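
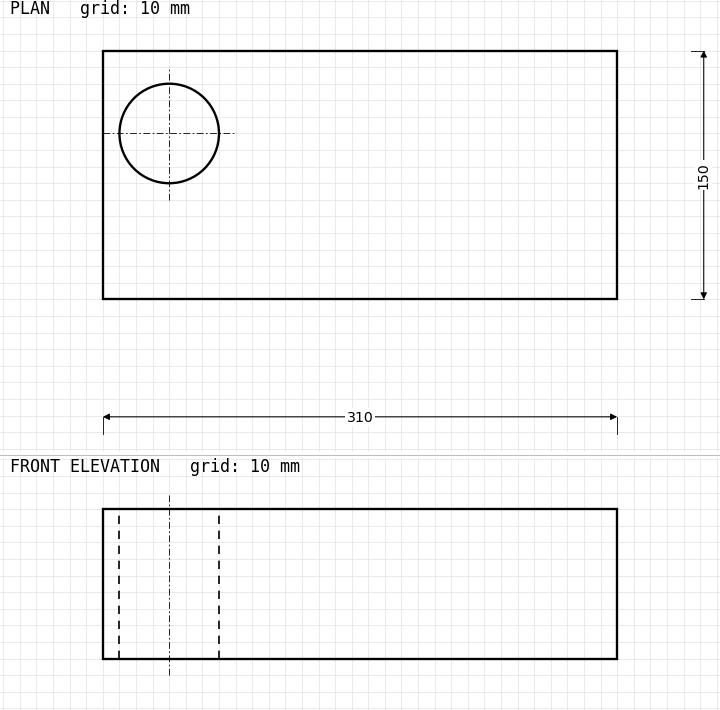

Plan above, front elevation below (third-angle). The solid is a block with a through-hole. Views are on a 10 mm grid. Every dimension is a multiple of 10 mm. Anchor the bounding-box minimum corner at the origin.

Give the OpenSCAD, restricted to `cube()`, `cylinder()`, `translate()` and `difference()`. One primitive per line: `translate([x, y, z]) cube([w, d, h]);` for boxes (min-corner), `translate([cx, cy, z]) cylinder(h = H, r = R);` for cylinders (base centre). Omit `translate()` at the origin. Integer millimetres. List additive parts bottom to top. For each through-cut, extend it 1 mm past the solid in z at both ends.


difference() {
  cube([310, 150, 90]);
  translate([40, 100, -1]) cylinder(h = 92, r = 30);
}


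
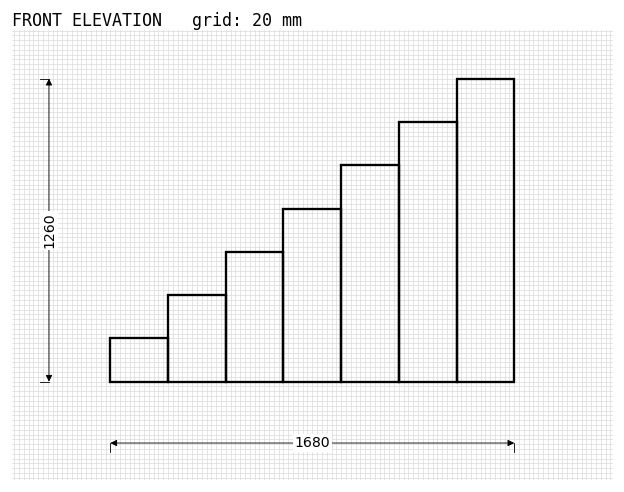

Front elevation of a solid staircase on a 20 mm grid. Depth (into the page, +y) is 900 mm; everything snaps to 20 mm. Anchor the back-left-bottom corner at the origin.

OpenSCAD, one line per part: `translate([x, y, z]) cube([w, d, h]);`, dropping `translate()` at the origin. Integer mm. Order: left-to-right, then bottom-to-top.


cube([240, 900, 180]);
translate([240, 0, 0]) cube([240, 900, 360]);
translate([480, 0, 0]) cube([240, 900, 540]);
translate([720, 0, 0]) cube([240, 900, 720]);
translate([960, 0, 0]) cube([240, 900, 900]);
translate([1200, 0, 0]) cube([240, 900, 1080]);
translate([1440, 0, 0]) cube([240, 900, 1260]);


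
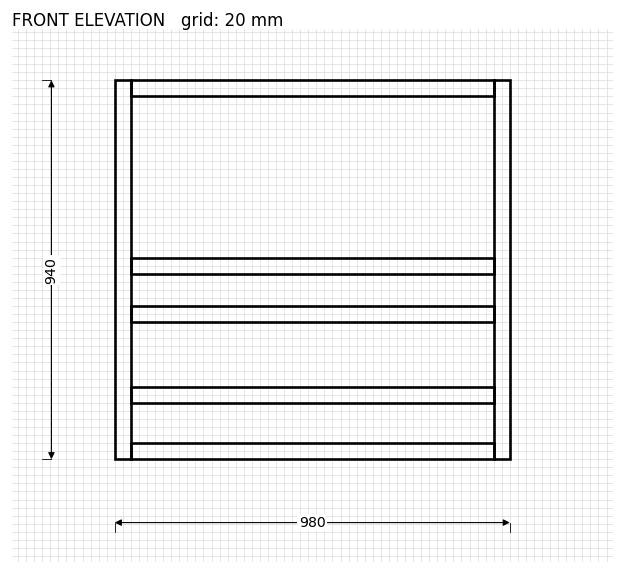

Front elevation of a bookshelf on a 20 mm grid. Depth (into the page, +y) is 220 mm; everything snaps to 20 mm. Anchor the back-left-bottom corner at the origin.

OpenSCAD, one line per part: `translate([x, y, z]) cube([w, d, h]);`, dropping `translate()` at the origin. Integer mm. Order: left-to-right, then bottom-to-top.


cube([40, 220, 940]);
translate([40, 0, 0]) cube([900, 220, 40]);
translate([40, 0, 140]) cube([900, 220, 40]);
translate([40, 0, 340]) cube([900, 220, 40]);
translate([40, 0, 460]) cube([900, 220, 40]);
translate([40, 0, 900]) cube([900, 220, 40]);
translate([940, 0, 0]) cube([40, 220, 940]);


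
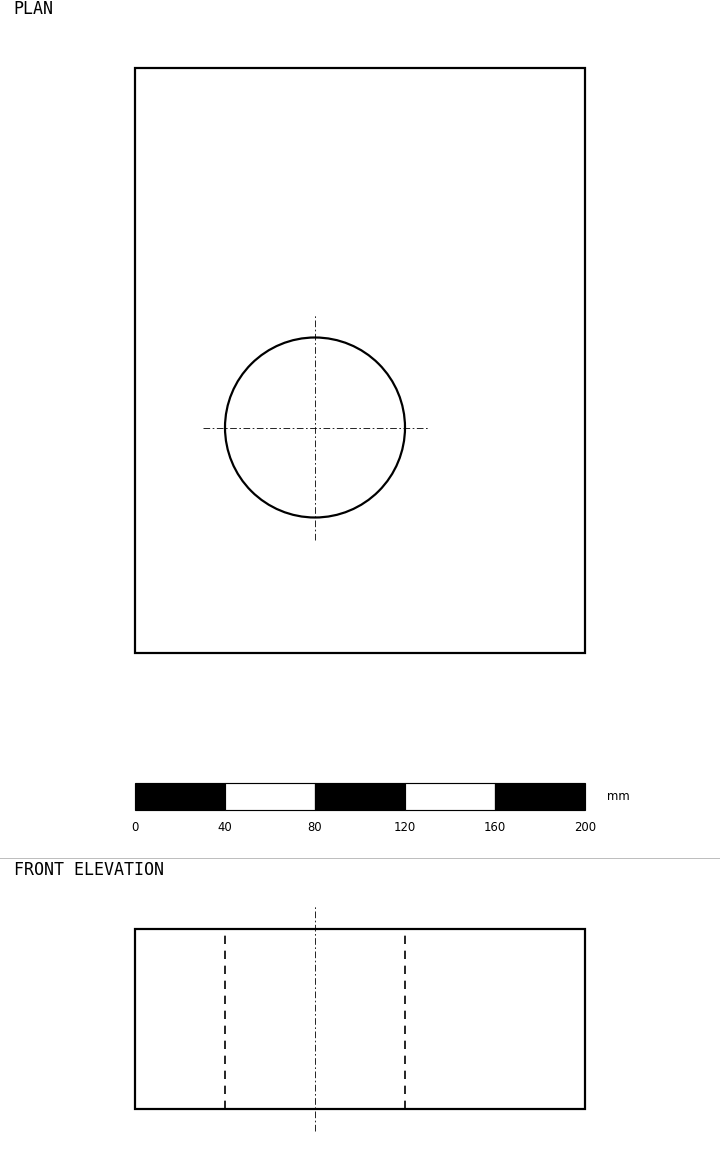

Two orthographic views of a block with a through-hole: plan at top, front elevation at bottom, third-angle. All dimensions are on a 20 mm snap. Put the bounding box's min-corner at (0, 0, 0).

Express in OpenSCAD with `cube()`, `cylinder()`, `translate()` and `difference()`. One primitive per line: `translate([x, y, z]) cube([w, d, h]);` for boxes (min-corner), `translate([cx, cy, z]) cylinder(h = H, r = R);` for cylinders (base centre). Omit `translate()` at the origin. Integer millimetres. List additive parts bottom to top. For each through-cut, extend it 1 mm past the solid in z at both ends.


difference() {
  cube([200, 260, 80]);
  translate([80, 100, -1]) cylinder(h = 82, r = 40);
}


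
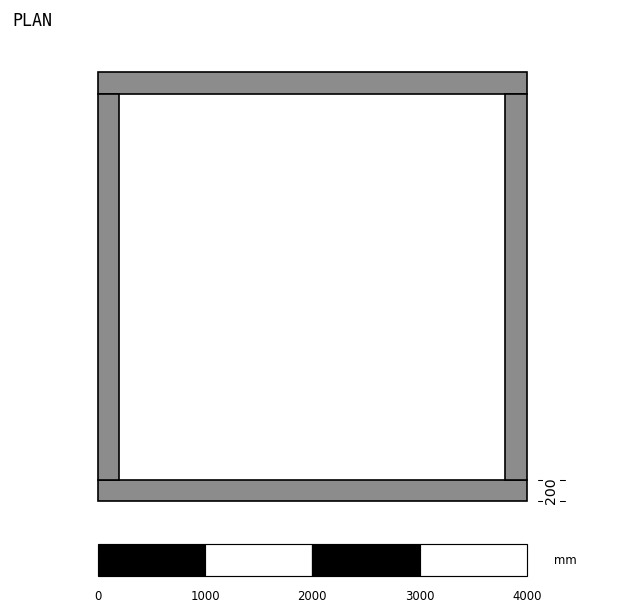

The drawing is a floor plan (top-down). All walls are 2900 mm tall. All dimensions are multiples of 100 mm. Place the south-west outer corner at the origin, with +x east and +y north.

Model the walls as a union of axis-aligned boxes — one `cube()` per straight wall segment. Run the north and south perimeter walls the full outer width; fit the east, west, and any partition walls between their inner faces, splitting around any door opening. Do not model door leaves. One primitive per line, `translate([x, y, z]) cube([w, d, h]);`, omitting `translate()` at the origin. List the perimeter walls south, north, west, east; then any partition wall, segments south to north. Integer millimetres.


cube([4000, 200, 2900]);
translate([0, 3800, 0]) cube([4000, 200, 2900]);
translate([0, 200, 0]) cube([200, 3600, 2900]);
translate([3800, 200, 0]) cube([200, 3600, 2900]);


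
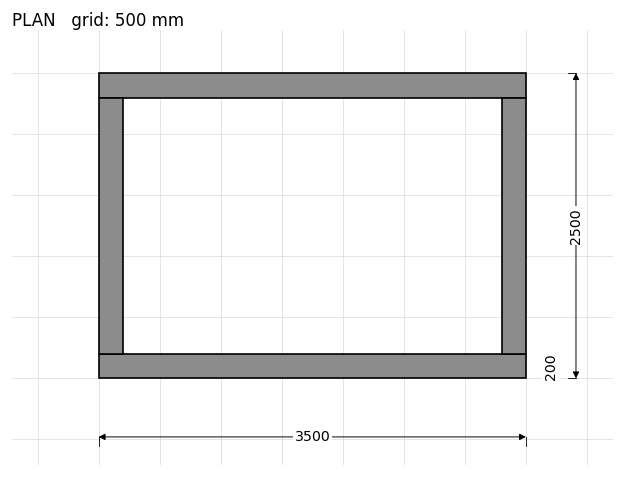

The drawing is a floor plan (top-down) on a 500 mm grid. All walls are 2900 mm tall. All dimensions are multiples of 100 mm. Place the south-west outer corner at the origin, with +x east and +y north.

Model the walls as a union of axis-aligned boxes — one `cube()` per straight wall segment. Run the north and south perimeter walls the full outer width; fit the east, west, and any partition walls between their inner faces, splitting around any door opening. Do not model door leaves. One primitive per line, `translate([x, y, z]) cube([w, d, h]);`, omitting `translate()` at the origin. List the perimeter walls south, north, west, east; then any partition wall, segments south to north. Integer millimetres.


cube([3500, 200, 2900]);
translate([0, 2300, 0]) cube([3500, 200, 2900]);
translate([0, 200, 0]) cube([200, 2100, 2900]);
translate([3300, 200, 0]) cube([200, 2100, 2900]);


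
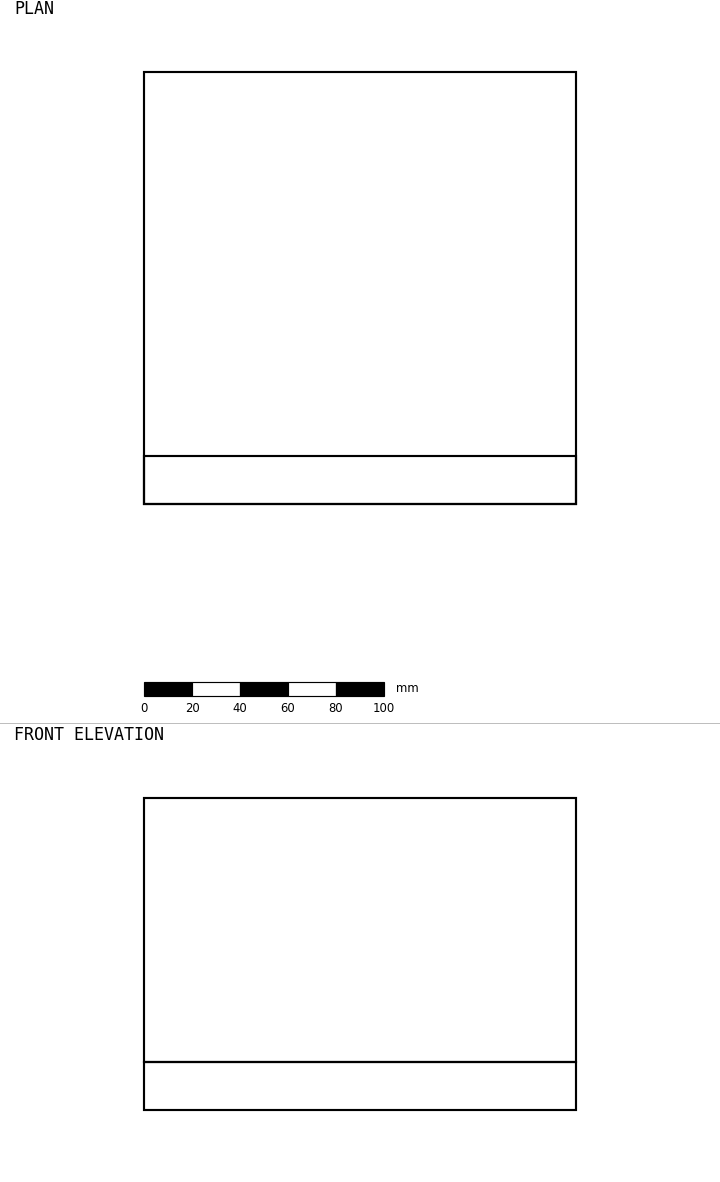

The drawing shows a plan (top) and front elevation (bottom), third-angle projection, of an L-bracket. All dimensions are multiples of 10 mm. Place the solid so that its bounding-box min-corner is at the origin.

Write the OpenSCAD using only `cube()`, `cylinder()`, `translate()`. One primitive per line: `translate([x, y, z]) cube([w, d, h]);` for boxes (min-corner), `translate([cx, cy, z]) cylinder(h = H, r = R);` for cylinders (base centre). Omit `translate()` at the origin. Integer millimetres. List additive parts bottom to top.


cube([180, 180, 20]);
translate([0, 0, 20]) cube([180, 20, 110]);


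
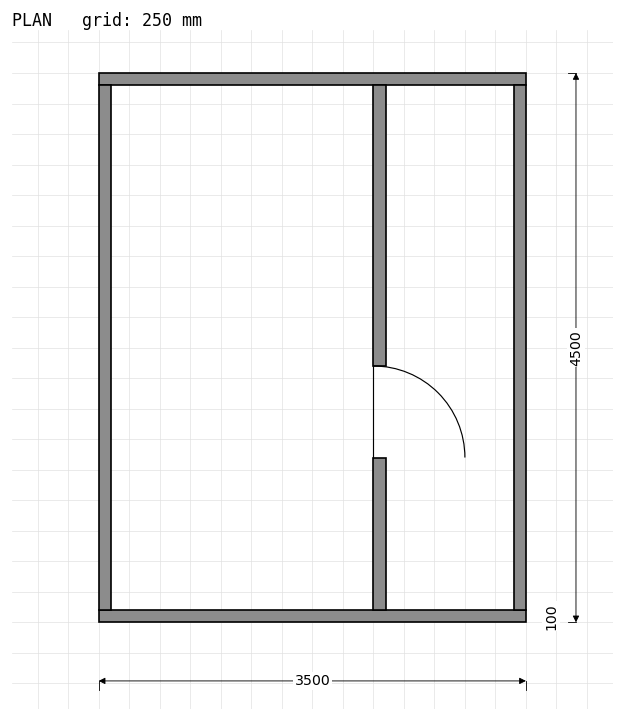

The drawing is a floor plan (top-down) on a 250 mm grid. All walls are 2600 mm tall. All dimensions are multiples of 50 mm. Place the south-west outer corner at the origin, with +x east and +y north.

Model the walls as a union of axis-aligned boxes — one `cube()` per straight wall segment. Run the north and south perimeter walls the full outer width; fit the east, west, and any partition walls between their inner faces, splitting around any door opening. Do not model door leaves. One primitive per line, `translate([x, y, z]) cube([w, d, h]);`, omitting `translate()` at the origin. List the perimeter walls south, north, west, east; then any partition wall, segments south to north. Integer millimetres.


cube([3500, 100, 2600]);
translate([0, 4400, 0]) cube([3500, 100, 2600]);
translate([0, 100, 0]) cube([100, 4300, 2600]);
translate([3400, 100, 0]) cube([100, 4300, 2600]);
translate([2250, 100, 0]) cube([100, 1250, 2600]);
translate([2250, 2100, 0]) cube([100, 2300, 2600]);


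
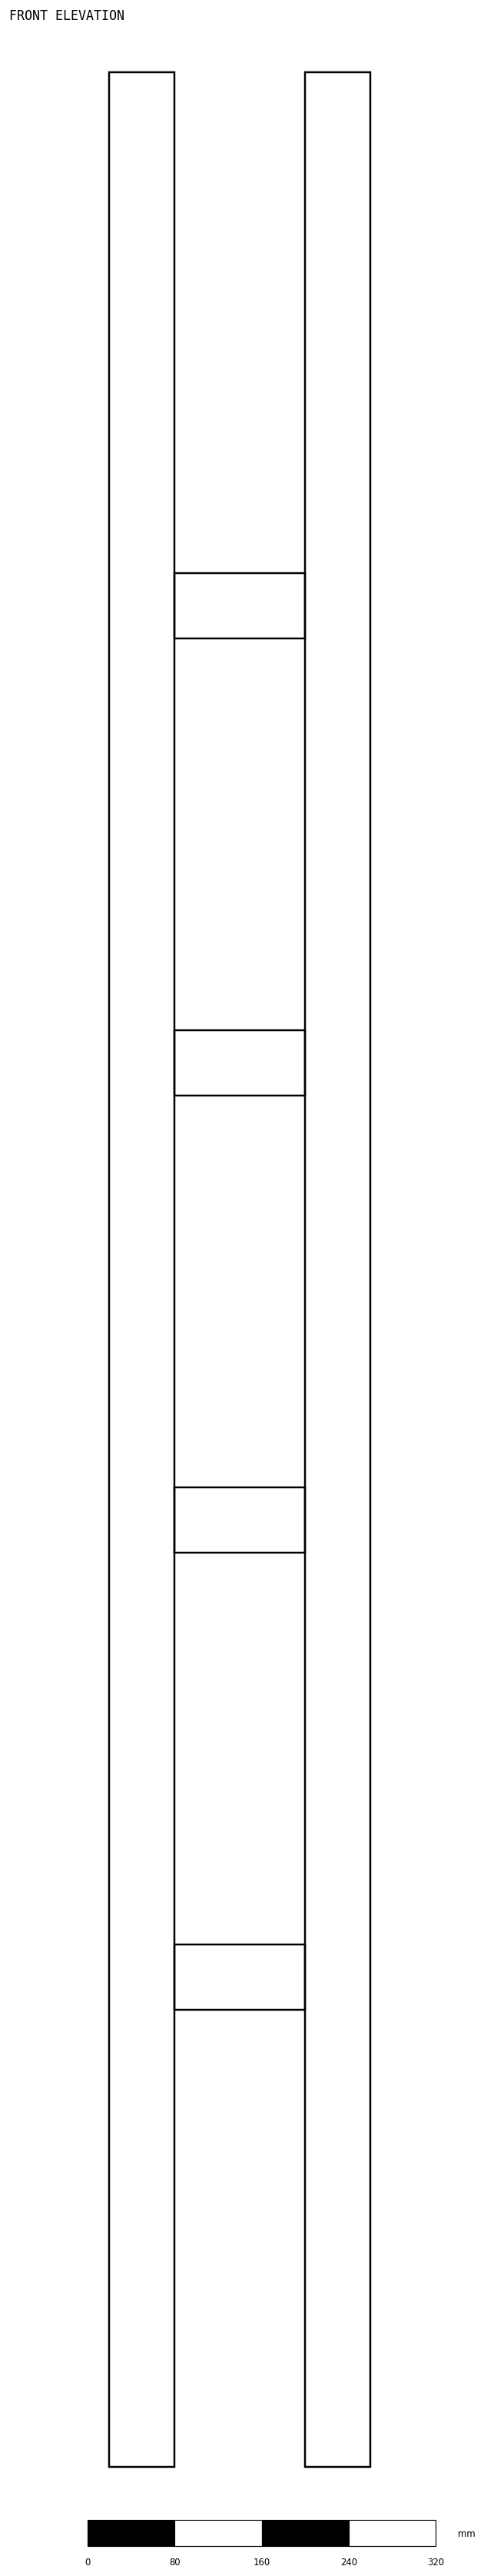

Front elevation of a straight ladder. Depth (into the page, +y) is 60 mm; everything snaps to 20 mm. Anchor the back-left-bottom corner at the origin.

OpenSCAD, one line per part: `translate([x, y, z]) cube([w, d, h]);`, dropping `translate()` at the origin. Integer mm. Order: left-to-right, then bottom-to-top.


cube([60, 60, 2200]);
translate([60, 0, 420]) cube([120, 60, 60]);
translate([60, 0, 840]) cube([120, 60, 60]);
translate([60, 0, 1260]) cube([120, 60, 60]);
translate([60, 0, 1680]) cube([120, 60, 60]);
translate([180, 0, 0]) cube([60, 60, 2200]);


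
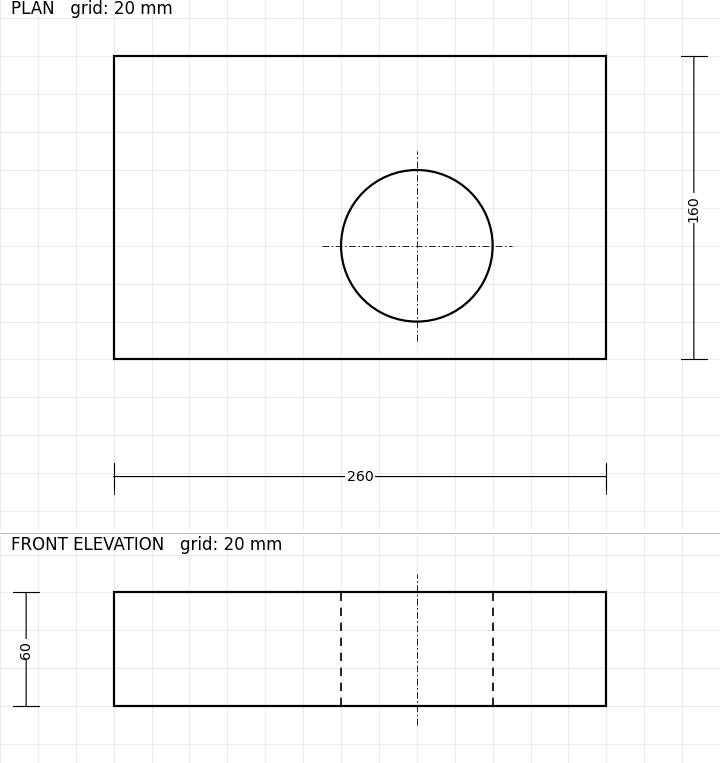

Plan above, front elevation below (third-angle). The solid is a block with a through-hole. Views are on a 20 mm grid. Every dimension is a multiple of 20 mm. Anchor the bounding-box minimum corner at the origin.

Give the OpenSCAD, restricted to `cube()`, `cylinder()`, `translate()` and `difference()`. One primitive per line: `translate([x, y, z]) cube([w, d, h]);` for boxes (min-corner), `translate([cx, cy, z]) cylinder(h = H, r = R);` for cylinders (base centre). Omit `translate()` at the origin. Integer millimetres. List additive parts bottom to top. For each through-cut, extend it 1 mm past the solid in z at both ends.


difference() {
  cube([260, 160, 60]);
  translate([160, 60, -1]) cylinder(h = 62, r = 40);
}


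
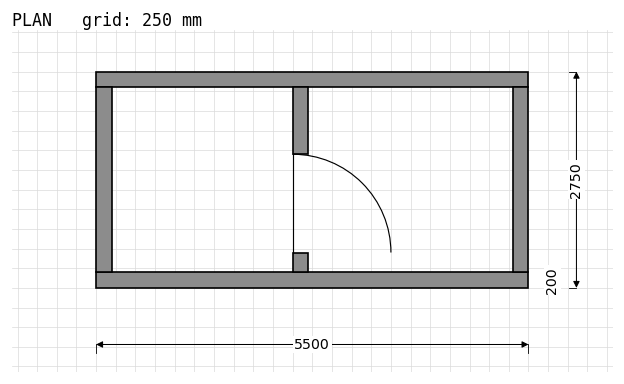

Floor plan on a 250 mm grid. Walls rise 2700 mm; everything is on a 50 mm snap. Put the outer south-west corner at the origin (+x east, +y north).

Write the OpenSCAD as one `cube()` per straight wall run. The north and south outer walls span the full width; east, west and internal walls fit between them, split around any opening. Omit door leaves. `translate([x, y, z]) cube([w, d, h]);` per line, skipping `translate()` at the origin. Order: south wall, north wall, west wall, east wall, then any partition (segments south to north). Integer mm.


cube([5500, 200, 2700]);
translate([0, 2550, 0]) cube([5500, 200, 2700]);
translate([0, 200, 0]) cube([200, 2350, 2700]);
translate([5300, 200, 0]) cube([200, 2350, 2700]);
translate([2500, 200, 0]) cube([200, 250, 2700]);
translate([2500, 1700, 0]) cube([200, 850, 2700]);


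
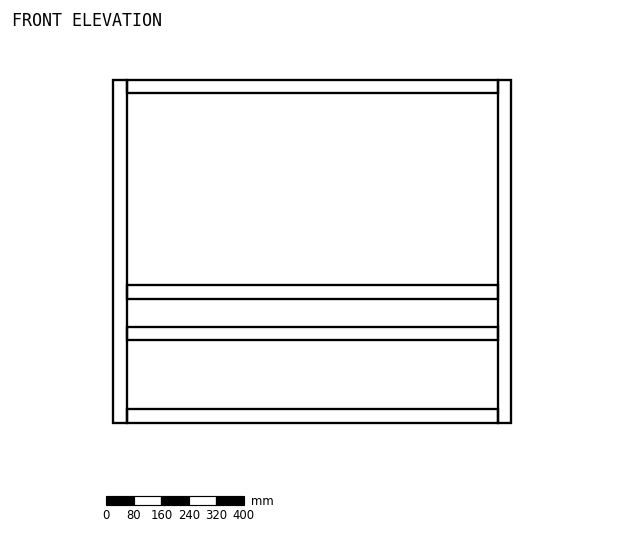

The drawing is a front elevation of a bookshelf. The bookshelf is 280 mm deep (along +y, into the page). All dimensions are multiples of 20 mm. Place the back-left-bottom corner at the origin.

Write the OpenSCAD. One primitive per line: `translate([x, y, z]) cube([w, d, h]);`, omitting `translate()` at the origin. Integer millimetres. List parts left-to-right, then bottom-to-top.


cube([40, 280, 1000]);
translate([40, 0, 0]) cube([1080, 280, 40]);
translate([40, 0, 240]) cube([1080, 280, 40]);
translate([40, 0, 360]) cube([1080, 280, 40]);
translate([40, 0, 960]) cube([1080, 280, 40]);
translate([1120, 0, 0]) cube([40, 280, 1000]);


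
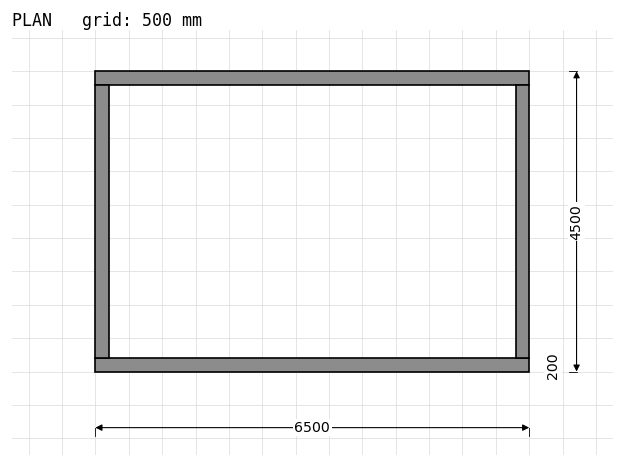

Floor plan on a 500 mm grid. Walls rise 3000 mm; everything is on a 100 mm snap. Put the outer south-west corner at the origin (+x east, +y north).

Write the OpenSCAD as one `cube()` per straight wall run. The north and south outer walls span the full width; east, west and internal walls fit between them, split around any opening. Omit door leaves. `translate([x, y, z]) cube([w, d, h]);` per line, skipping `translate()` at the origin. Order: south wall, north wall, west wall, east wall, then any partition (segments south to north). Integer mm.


cube([6500, 200, 3000]);
translate([0, 4300, 0]) cube([6500, 200, 3000]);
translate([0, 200, 0]) cube([200, 4100, 3000]);
translate([6300, 200, 0]) cube([200, 4100, 3000]);


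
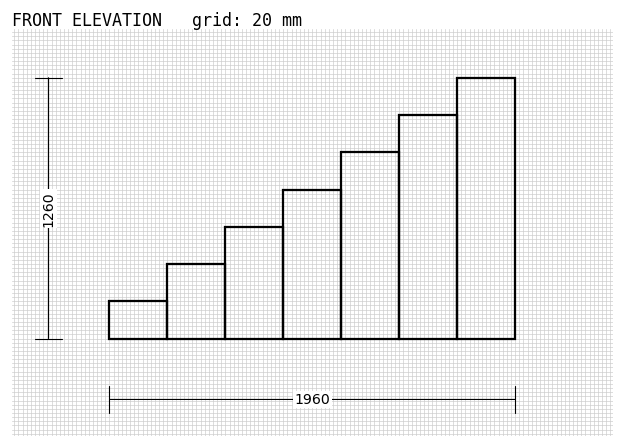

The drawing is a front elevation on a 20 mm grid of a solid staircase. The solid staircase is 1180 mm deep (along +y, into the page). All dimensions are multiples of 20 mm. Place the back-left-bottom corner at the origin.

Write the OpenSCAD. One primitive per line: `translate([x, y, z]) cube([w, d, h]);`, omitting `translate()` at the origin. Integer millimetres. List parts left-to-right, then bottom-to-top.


cube([280, 1180, 180]);
translate([280, 0, 0]) cube([280, 1180, 360]);
translate([560, 0, 0]) cube([280, 1180, 540]);
translate([840, 0, 0]) cube([280, 1180, 720]);
translate([1120, 0, 0]) cube([280, 1180, 900]);
translate([1400, 0, 0]) cube([280, 1180, 1080]);
translate([1680, 0, 0]) cube([280, 1180, 1260]);


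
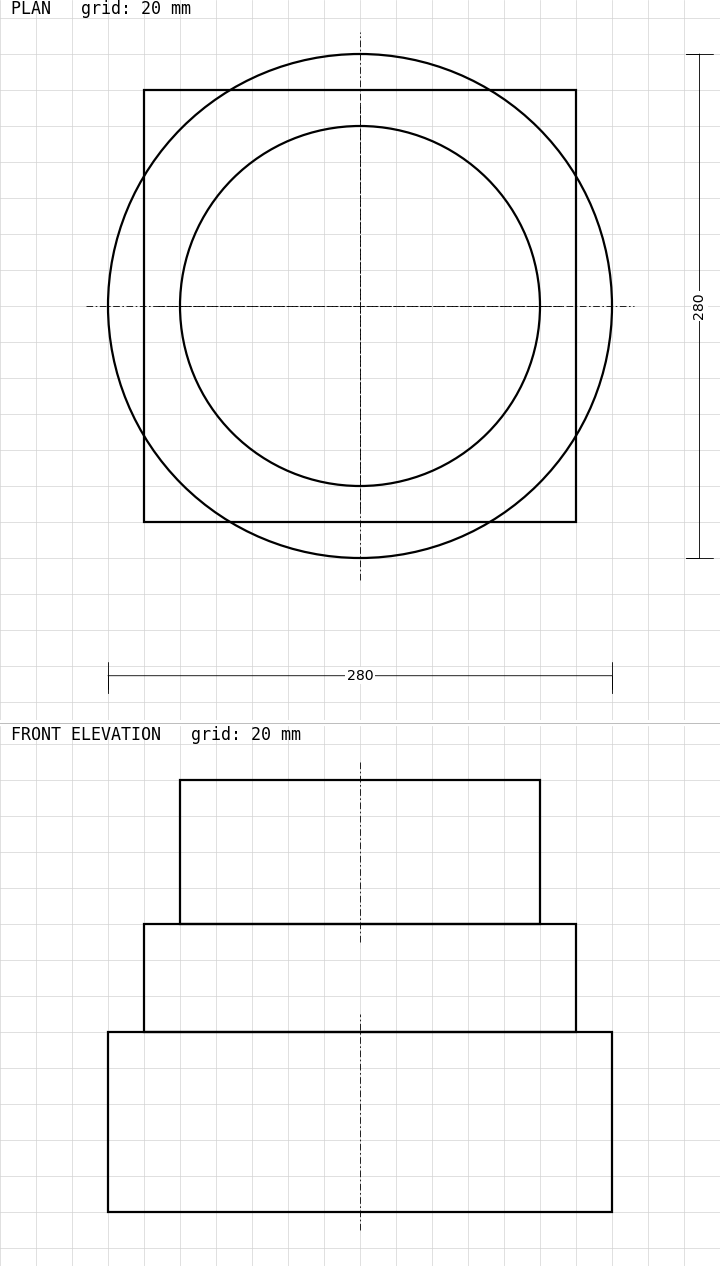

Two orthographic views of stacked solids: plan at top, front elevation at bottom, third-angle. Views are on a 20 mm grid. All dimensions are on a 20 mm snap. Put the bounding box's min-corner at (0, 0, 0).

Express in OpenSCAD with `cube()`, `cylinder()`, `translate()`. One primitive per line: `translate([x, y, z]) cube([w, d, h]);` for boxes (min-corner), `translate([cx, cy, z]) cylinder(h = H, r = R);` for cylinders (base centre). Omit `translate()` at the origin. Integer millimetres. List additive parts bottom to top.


translate([140, 140, 0]) cylinder(h = 100, r = 140);
translate([20, 20, 100]) cube([240, 240, 60]);
translate([140, 140, 160]) cylinder(h = 80, r = 100);


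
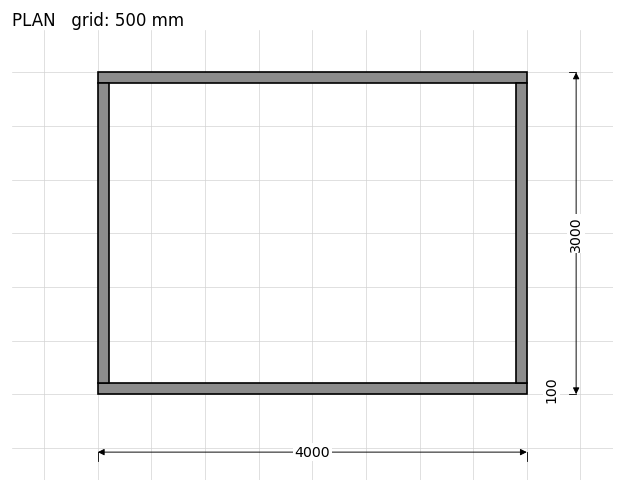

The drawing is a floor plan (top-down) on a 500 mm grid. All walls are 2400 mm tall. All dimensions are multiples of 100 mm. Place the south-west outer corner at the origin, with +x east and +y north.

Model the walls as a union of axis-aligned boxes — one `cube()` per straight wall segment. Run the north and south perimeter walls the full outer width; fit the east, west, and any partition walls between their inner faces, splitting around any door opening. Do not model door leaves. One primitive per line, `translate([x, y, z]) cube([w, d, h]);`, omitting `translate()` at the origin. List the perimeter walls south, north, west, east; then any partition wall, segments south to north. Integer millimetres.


cube([4000, 100, 2400]);
translate([0, 2900, 0]) cube([4000, 100, 2400]);
translate([0, 100, 0]) cube([100, 2800, 2400]);
translate([3900, 100, 0]) cube([100, 2800, 2400]);


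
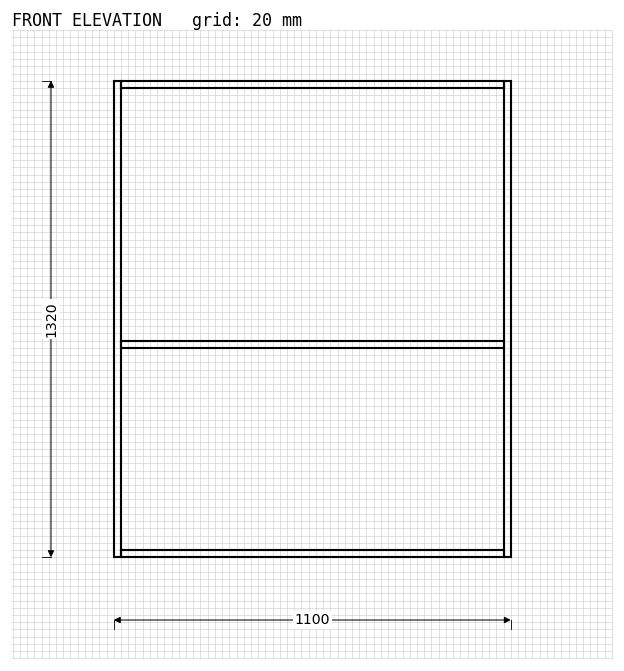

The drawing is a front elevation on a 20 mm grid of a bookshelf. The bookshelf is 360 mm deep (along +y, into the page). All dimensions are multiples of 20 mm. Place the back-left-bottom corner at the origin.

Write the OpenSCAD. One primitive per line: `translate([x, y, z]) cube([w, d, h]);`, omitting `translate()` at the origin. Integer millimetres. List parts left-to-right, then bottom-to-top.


cube([20, 360, 1320]);
translate([20, 0, 0]) cube([1060, 360, 20]);
translate([20, 0, 580]) cube([1060, 360, 20]);
translate([20, 0, 1300]) cube([1060, 360, 20]);
translate([1080, 0, 0]) cube([20, 360, 1320]);


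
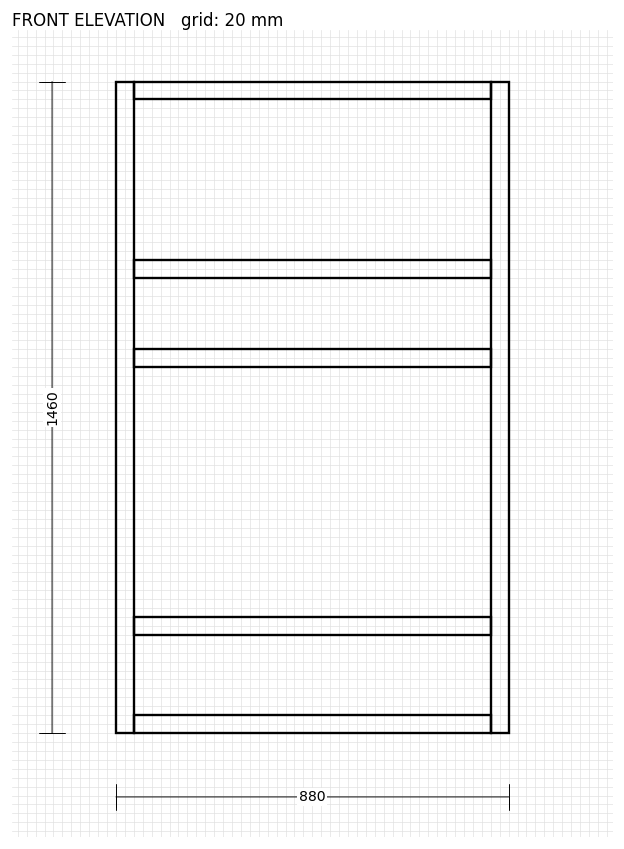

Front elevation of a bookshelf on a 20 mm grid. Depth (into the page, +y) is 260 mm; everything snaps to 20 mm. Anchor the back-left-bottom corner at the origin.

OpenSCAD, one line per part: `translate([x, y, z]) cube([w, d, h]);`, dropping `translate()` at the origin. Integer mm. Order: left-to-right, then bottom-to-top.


cube([40, 260, 1460]);
translate([40, 0, 0]) cube([800, 260, 40]);
translate([40, 0, 220]) cube([800, 260, 40]);
translate([40, 0, 820]) cube([800, 260, 40]);
translate([40, 0, 1020]) cube([800, 260, 40]);
translate([40, 0, 1420]) cube([800, 260, 40]);
translate([840, 0, 0]) cube([40, 260, 1460]);


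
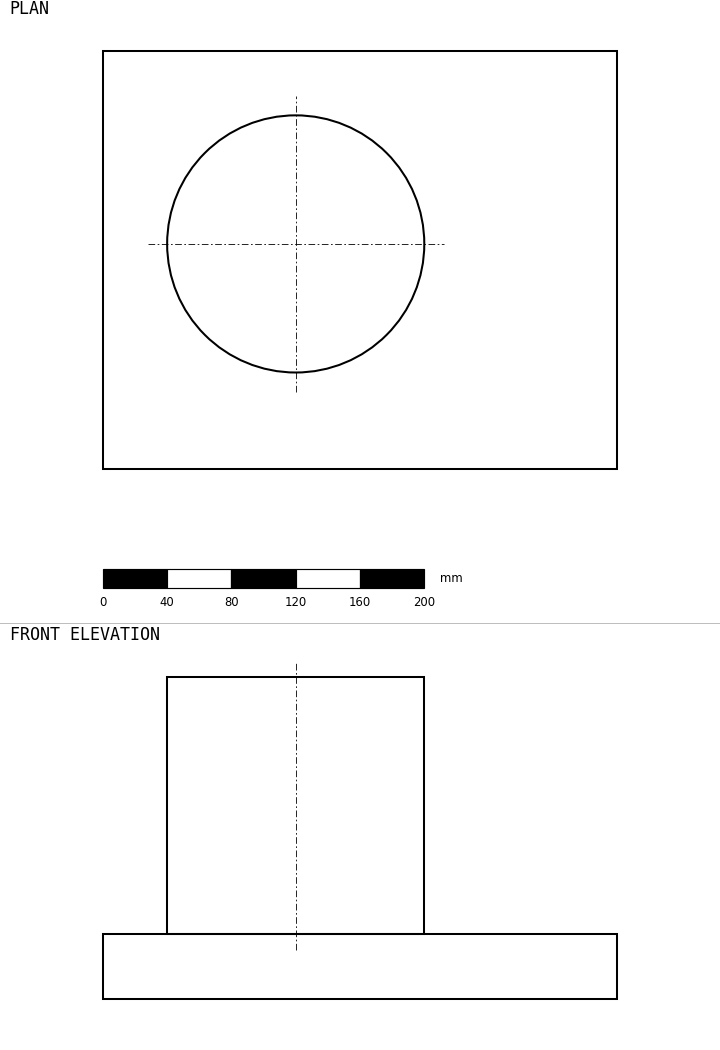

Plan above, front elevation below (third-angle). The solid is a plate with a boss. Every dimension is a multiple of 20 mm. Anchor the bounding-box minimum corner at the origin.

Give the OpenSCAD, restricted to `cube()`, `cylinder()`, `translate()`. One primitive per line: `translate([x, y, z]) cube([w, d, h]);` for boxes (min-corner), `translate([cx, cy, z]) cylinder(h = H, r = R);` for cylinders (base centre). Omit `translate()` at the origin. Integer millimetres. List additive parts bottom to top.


cube([320, 260, 40]);
translate([120, 140, 40]) cylinder(h = 160, r = 80);


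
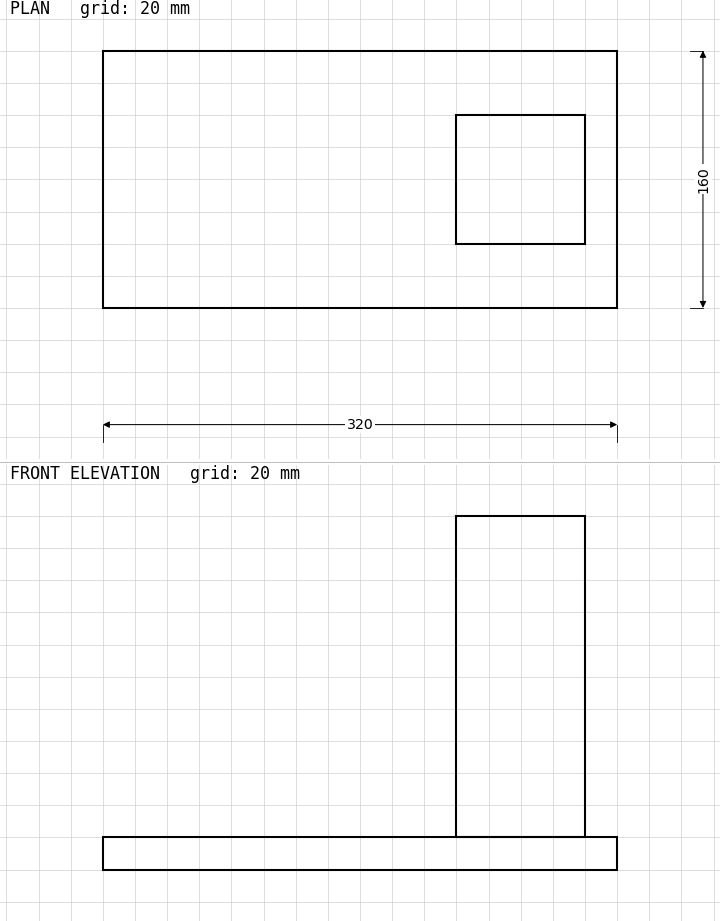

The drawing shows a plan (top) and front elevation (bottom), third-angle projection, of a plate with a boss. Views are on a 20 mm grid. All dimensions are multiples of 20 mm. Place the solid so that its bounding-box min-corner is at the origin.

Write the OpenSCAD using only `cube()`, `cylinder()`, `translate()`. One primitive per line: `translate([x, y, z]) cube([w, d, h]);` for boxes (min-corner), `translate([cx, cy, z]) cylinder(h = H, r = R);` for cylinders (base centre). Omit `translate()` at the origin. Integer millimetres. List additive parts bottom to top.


cube([320, 160, 20]);
translate([220, 40, 20]) cube([80, 80, 200]);


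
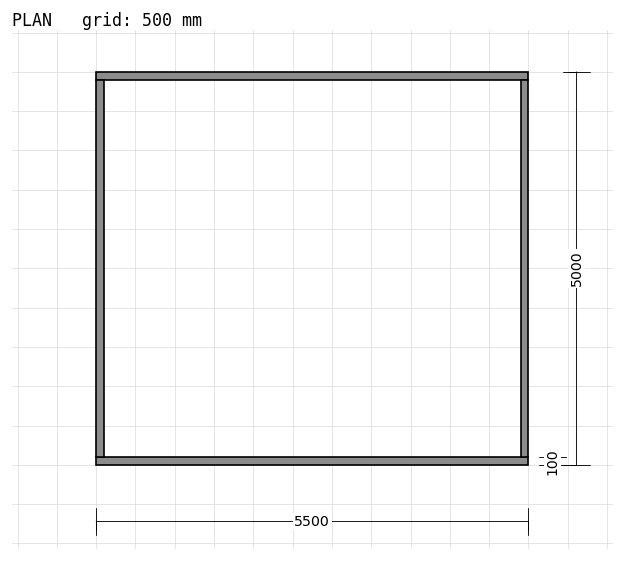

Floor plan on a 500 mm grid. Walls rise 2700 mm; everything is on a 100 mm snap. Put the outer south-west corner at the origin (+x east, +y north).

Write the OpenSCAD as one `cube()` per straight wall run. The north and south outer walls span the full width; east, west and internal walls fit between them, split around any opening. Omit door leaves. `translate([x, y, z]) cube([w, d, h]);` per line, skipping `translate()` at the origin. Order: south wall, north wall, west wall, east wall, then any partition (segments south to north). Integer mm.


cube([5500, 100, 2700]);
translate([0, 4900, 0]) cube([5500, 100, 2700]);
translate([0, 100, 0]) cube([100, 4800, 2700]);
translate([5400, 100, 0]) cube([100, 4800, 2700]);


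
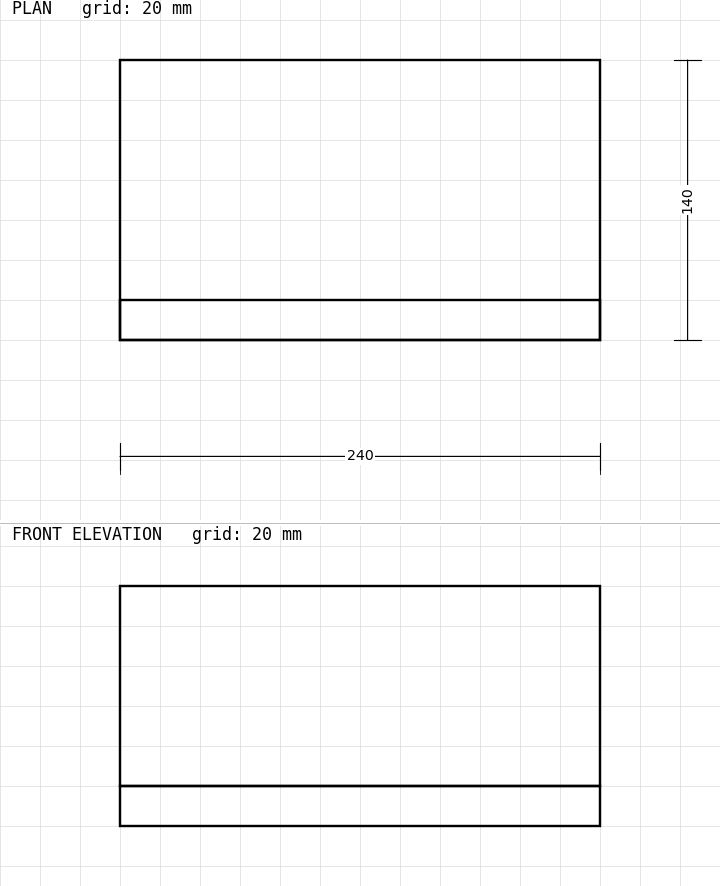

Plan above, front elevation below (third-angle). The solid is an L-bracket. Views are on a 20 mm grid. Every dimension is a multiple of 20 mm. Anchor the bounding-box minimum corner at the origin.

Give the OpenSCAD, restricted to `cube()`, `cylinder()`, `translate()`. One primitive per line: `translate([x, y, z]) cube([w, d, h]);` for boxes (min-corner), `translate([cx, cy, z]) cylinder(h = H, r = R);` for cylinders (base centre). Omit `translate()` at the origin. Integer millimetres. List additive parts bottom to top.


cube([240, 140, 20]);
translate([0, 0, 20]) cube([240, 20, 100]);


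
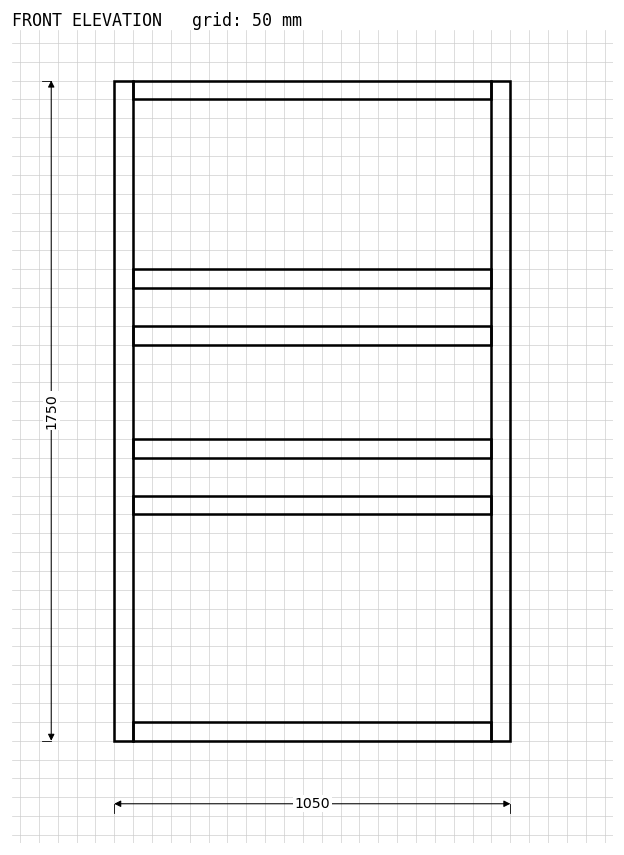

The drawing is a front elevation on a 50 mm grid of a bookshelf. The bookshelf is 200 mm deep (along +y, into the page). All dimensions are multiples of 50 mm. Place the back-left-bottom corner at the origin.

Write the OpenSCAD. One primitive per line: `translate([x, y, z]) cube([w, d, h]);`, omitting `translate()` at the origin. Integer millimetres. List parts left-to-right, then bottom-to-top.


cube([50, 200, 1750]);
translate([50, 0, 0]) cube([950, 200, 50]);
translate([50, 0, 600]) cube([950, 200, 50]);
translate([50, 0, 750]) cube([950, 200, 50]);
translate([50, 0, 1050]) cube([950, 200, 50]);
translate([50, 0, 1200]) cube([950, 200, 50]);
translate([50, 0, 1700]) cube([950, 200, 50]);
translate([1000, 0, 0]) cube([50, 200, 1750]);


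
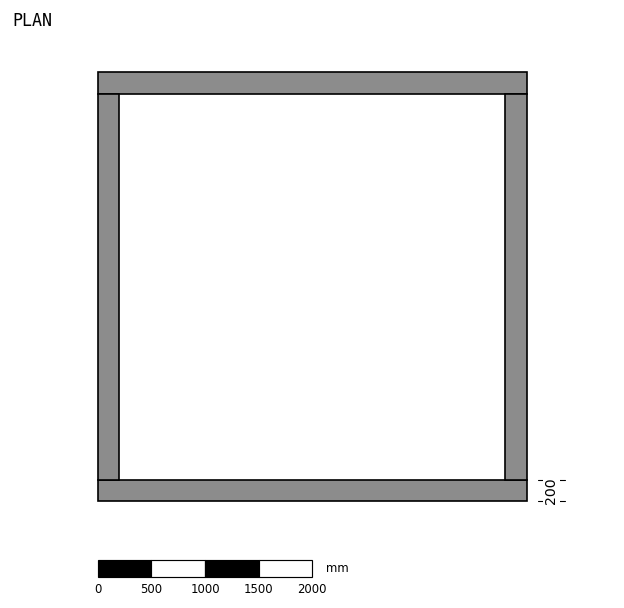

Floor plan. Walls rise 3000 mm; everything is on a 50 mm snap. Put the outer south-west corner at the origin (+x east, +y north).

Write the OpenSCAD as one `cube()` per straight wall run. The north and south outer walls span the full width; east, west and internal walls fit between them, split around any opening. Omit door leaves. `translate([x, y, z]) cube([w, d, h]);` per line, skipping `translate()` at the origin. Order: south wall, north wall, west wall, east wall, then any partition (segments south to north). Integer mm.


cube([4000, 200, 3000]);
translate([0, 3800, 0]) cube([4000, 200, 3000]);
translate([0, 200, 0]) cube([200, 3600, 3000]);
translate([3800, 200, 0]) cube([200, 3600, 3000]);


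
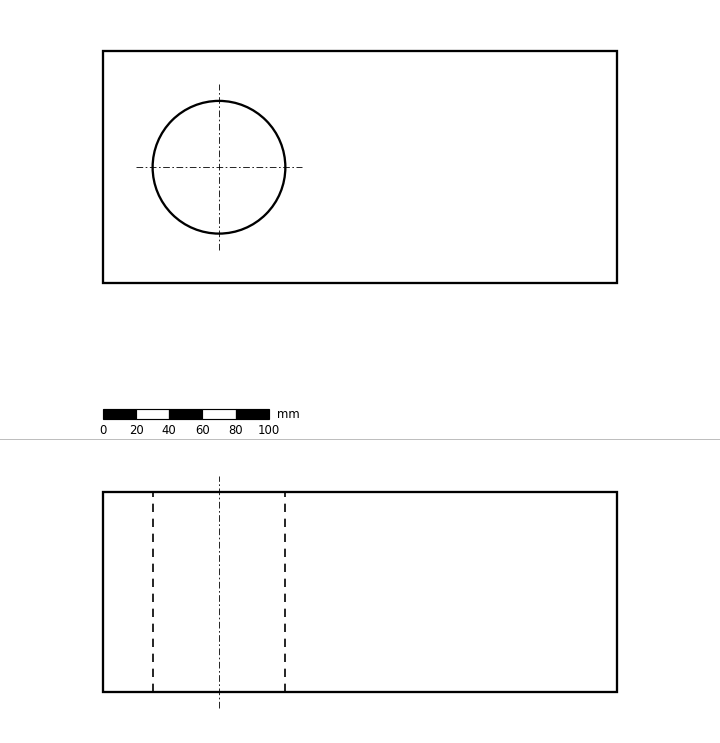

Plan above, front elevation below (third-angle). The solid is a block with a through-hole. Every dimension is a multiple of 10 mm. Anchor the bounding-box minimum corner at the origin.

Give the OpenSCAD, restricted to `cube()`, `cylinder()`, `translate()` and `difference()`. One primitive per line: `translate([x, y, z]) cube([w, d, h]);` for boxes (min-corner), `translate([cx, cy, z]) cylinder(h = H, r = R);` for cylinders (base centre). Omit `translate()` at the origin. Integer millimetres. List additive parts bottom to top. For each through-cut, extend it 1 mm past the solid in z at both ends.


difference() {
  cube([310, 140, 120]);
  translate([70, 70, -1]) cylinder(h = 122, r = 40);
}


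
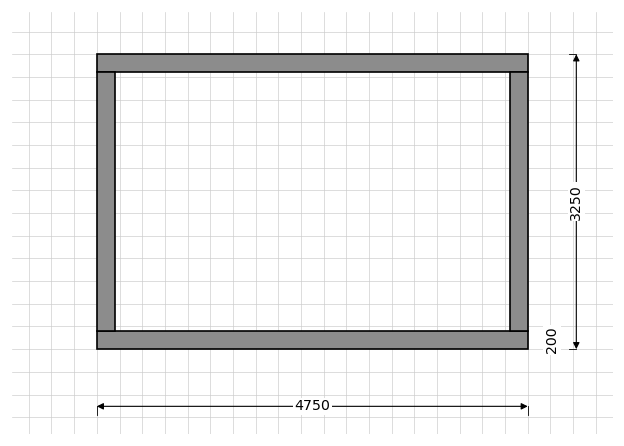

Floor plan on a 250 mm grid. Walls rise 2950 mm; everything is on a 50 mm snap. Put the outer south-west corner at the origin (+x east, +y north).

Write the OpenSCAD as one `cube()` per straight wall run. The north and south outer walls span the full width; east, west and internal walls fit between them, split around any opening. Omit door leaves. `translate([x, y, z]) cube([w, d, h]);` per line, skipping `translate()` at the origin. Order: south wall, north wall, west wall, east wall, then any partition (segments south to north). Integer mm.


cube([4750, 200, 2950]);
translate([0, 3050, 0]) cube([4750, 200, 2950]);
translate([0, 200, 0]) cube([200, 2850, 2950]);
translate([4550, 200, 0]) cube([200, 2850, 2950]);


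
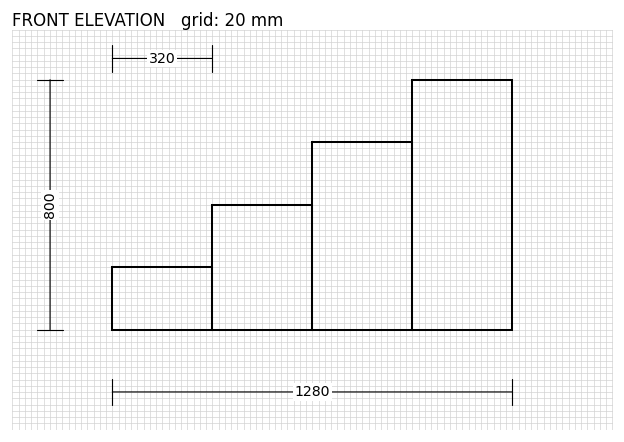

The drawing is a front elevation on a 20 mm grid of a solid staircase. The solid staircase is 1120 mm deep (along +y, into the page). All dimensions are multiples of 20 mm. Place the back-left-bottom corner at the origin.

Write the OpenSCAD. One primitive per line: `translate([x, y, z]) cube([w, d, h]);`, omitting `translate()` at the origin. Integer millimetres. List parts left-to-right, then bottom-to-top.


cube([320, 1120, 200]);
translate([320, 0, 0]) cube([320, 1120, 400]);
translate([640, 0, 0]) cube([320, 1120, 600]);
translate([960, 0, 0]) cube([320, 1120, 800]);


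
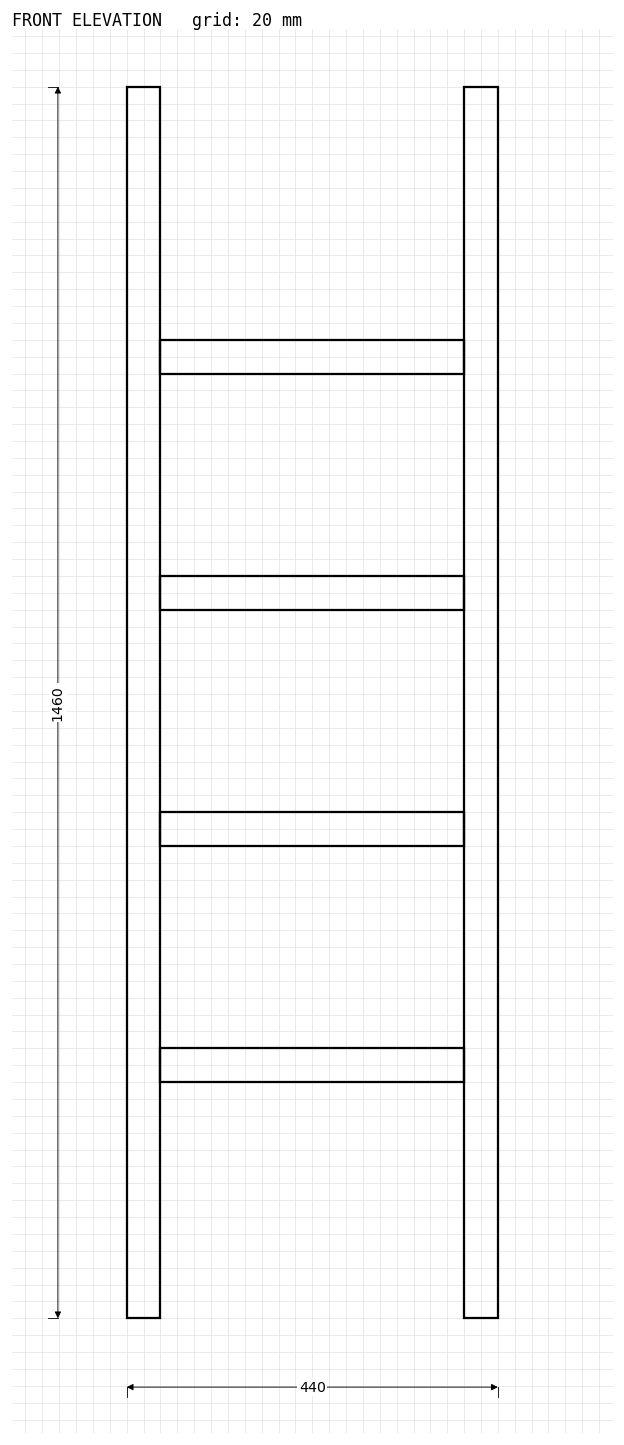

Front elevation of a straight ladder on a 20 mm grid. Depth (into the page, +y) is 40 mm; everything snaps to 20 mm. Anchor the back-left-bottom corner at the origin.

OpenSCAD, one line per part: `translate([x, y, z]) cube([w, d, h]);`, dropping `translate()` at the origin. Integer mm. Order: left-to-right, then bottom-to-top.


cube([40, 40, 1460]);
translate([40, 0, 280]) cube([360, 40, 40]);
translate([40, 0, 560]) cube([360, 40, 40]);
translate([40, 0, 840]) cube([360, 40, 40]);
translate([40, 0, 1120]) cube([360, 40, 40]);
translate([400, 0, 0]) cube([40, 40, 1460]);


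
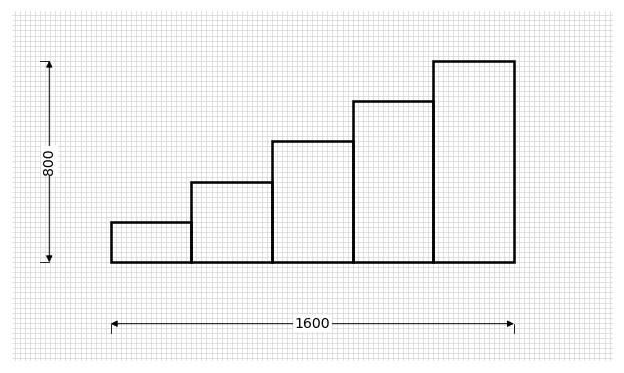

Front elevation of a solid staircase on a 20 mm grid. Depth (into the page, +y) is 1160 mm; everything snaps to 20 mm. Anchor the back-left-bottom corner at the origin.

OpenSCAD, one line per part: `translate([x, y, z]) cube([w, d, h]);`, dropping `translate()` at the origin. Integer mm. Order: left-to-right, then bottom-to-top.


cube([320, 1160, 160]);
translate([320, 0, 0]) cube([320, 1160, 320]);
translate([640, 0, 0]) cube([320, 1160, 480]);
translate([960, 0, 0]) cube([320, 1160, 640]);
translate([1280, 0, 0]) cube([320, 1160, 800]);


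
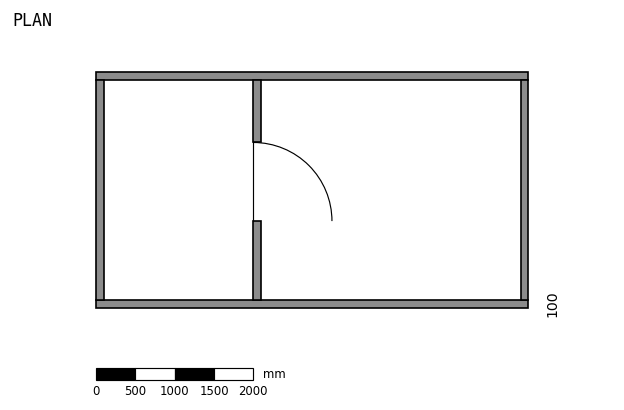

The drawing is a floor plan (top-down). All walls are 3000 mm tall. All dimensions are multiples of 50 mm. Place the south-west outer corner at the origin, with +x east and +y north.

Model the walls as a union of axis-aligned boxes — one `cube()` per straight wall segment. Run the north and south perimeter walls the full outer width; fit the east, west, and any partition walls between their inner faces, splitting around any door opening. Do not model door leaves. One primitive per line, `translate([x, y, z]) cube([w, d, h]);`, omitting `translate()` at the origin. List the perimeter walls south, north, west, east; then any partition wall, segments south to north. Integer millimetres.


cube([5500, 100, 3000]);
translate([0, 2900, 0]) cube([5500, 100, 3000]);
translate([0, 100, 0]) cube([100, 2800, 3000]);
translate([5400, 100, 0]) cube([100, 2800, 3000]);
translate([2000, 100, 0]) cube([100, 1000, 3000]);
translate([2000, 2100, 0]) cube([100, 800, 3000]);


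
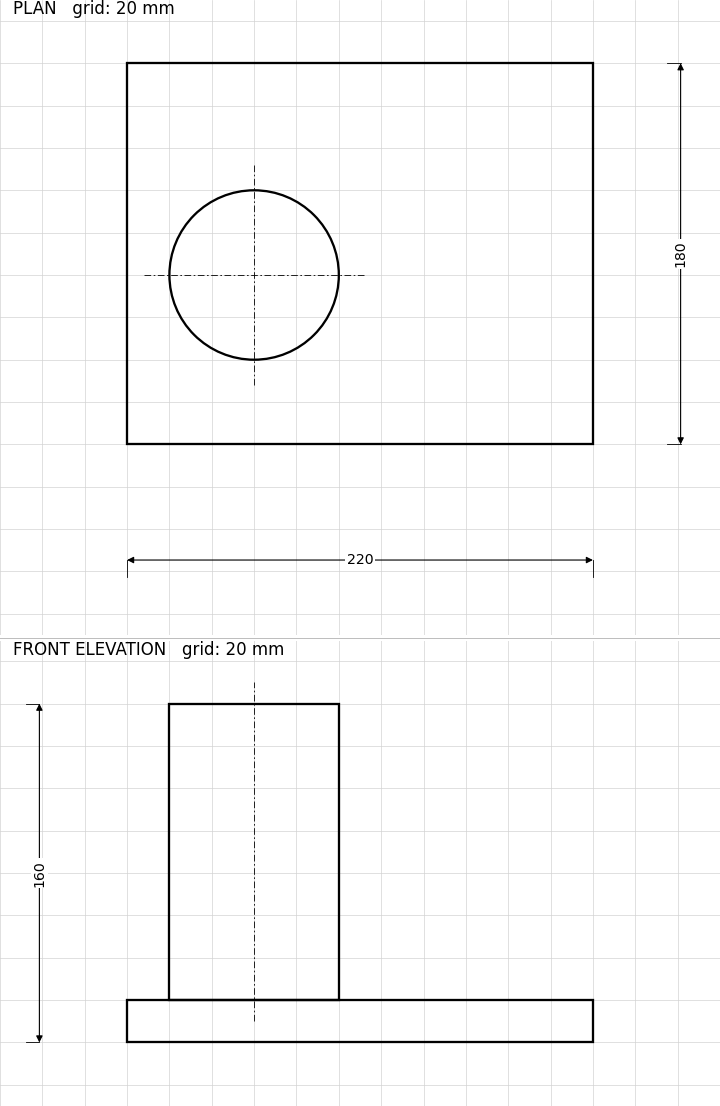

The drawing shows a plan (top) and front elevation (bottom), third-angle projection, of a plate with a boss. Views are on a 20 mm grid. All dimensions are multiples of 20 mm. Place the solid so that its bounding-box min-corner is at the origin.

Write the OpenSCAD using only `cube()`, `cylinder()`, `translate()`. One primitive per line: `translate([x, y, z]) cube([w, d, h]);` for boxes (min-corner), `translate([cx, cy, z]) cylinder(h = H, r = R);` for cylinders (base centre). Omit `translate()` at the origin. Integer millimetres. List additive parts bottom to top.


cube([220, 180, 20]);
translate([60, 80, 20]) cylinder(h = 140, r = 40);


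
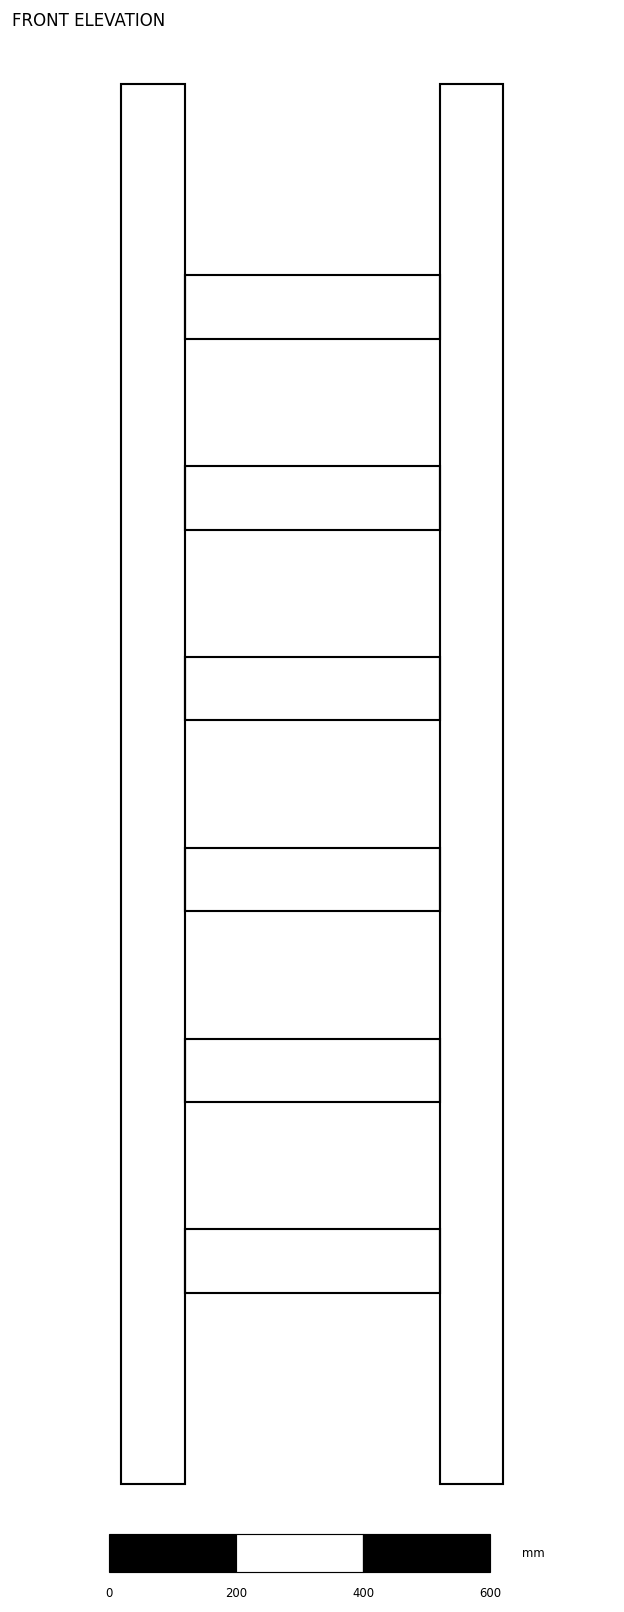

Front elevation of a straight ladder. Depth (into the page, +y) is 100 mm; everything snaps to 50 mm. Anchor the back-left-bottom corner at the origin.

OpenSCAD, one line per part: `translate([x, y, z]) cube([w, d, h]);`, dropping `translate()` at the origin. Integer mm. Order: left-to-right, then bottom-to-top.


cube([100, 100, 2200]);
translate([100, 0, 300]) cube([400, 100, 100]);
translate([100, 0, 600]) cube([400, 100, 100]);
translate([100, 0, 900]) cube([400, 100, 100]);
translate([100, 0, 1200]) cube([400, 100, 100]);
translate([100, 0, 1500]) cube([400, 100, 100]);
translate([100, 0, 1800]) cube([400, 100, 100]);
translate([500, 0, 0]) cube([100, 100, 2200]);


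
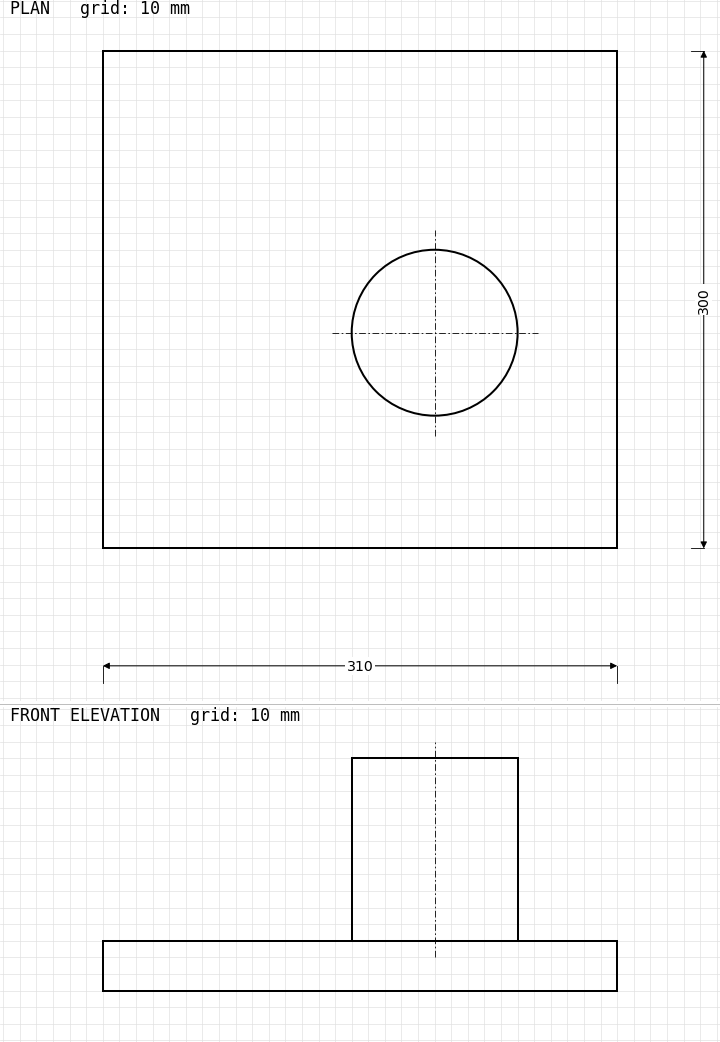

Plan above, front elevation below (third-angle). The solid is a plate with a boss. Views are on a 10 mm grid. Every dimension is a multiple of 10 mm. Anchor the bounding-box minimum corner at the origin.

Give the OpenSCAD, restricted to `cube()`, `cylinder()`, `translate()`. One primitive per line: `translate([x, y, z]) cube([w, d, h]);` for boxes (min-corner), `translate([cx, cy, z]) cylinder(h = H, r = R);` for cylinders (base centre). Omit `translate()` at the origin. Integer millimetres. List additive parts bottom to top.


cube([310, 300, 30]);
translate([200, 130, 30]) cylinder(h = 110, r = 50);


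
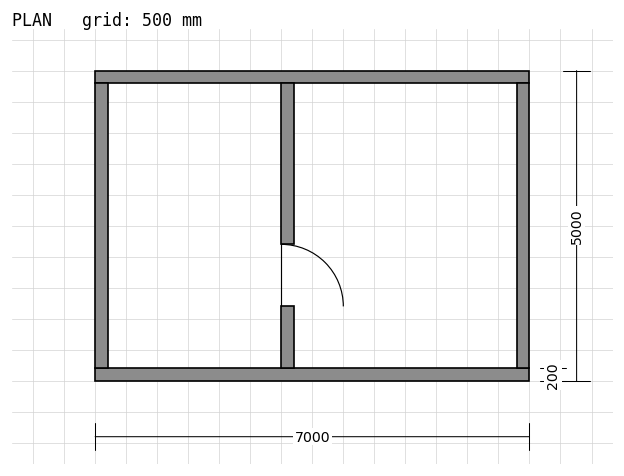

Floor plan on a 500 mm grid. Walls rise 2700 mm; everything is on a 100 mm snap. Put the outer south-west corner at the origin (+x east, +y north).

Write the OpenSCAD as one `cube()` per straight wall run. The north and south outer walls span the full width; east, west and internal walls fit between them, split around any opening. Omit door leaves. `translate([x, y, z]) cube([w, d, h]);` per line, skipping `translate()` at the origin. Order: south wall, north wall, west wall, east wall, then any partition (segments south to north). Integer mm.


cube([7000, 200, 2700]);
translate([0, 4800, 0]) cube([7000, 200, 2700]);
translate([0, 200, 0]) cube([200, 4600, 2700]);
translate([6800, 200, 0]) cube([200, 4600, 2700]);
translate([3000, 200, 0]) cube([200, 1000, 2700]);
translate([3000, 2200, 0]) cube([200, 2600, 2700]);


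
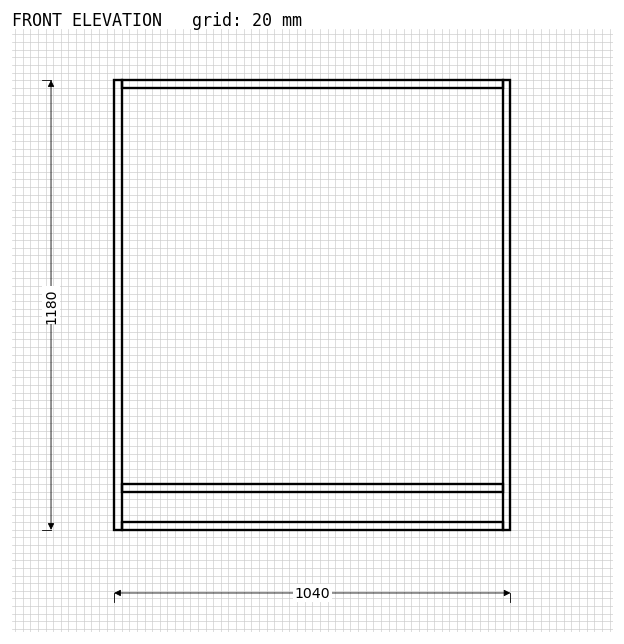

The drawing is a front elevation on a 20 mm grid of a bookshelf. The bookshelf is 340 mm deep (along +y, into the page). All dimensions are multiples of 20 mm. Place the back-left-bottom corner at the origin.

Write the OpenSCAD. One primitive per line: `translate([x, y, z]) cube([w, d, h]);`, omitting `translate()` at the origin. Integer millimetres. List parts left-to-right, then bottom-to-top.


cube([20, 340, 1180]);
translate([20, 0, 0]) cube([1000, 340, 20]);
translate([20, 0, 100]) cube([1000, 340, 20]);
translate([20, 0, 1160]) cube([1000, 340, 20]);
translate([1020, 0, 0]) cube([20, 340, 1180]);


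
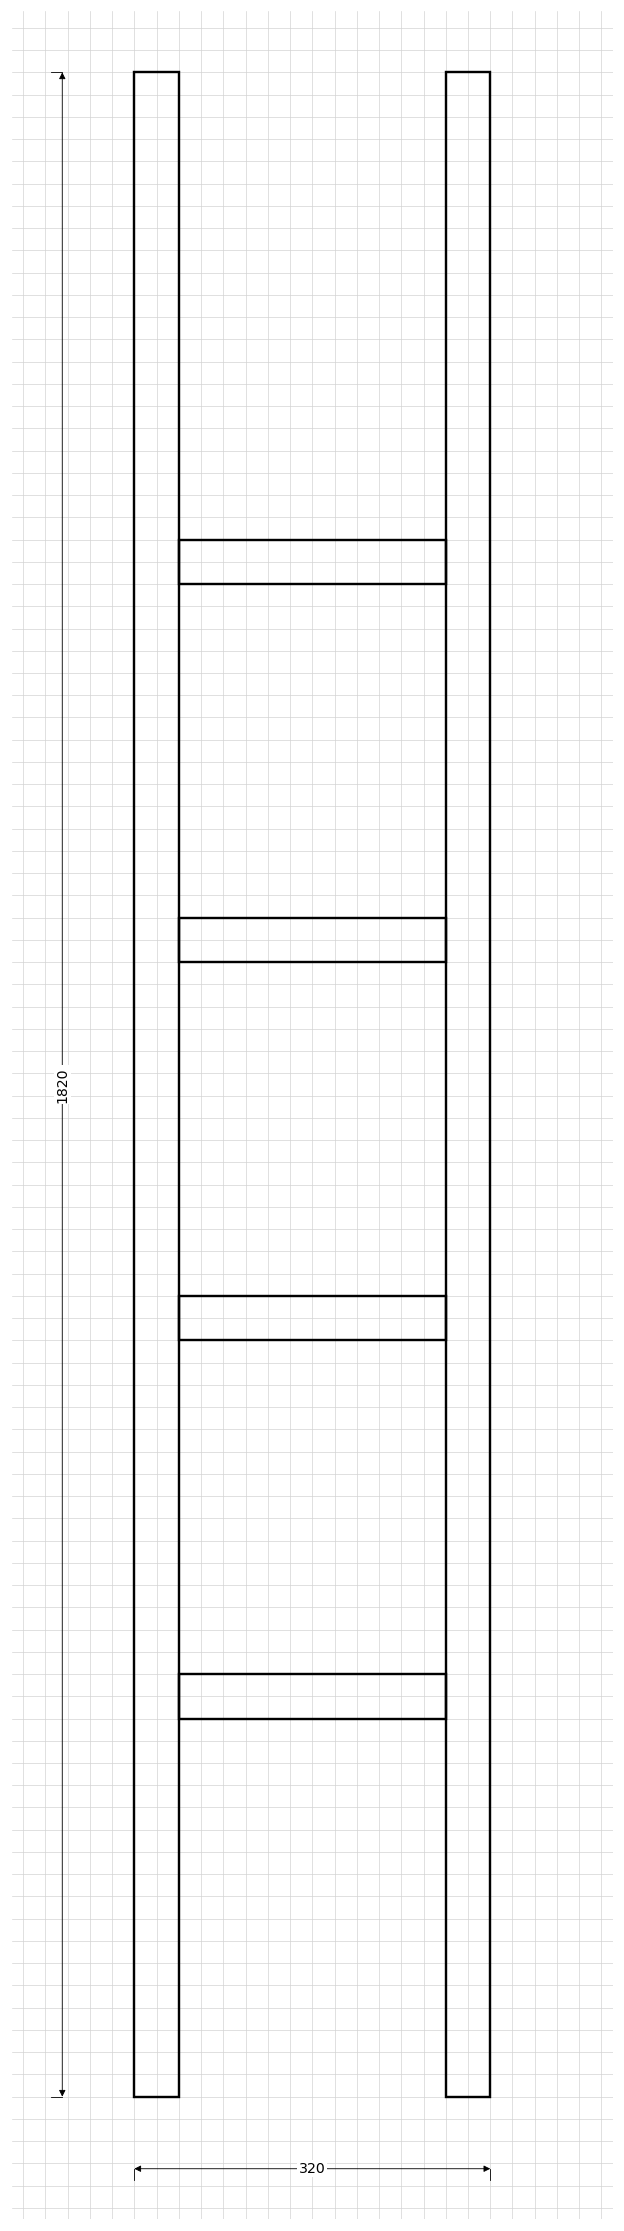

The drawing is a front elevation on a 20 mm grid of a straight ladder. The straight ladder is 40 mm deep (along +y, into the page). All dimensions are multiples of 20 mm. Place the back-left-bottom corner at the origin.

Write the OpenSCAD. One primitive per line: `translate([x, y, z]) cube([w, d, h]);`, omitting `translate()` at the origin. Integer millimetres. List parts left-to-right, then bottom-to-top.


cube([40, 40, 1820]);
translate([40, 0, 340]) cube([240, 40, 40]);
translate([40, 0, 680]) cube([240, 40, 40]);
translate([40, 0, 1020]) cube([240, 40, 40]);
translate([40, 0, 1360]) cube([240, 40, 40]);
translate([280, 0, 0]) cube([40, 40, 1820]);


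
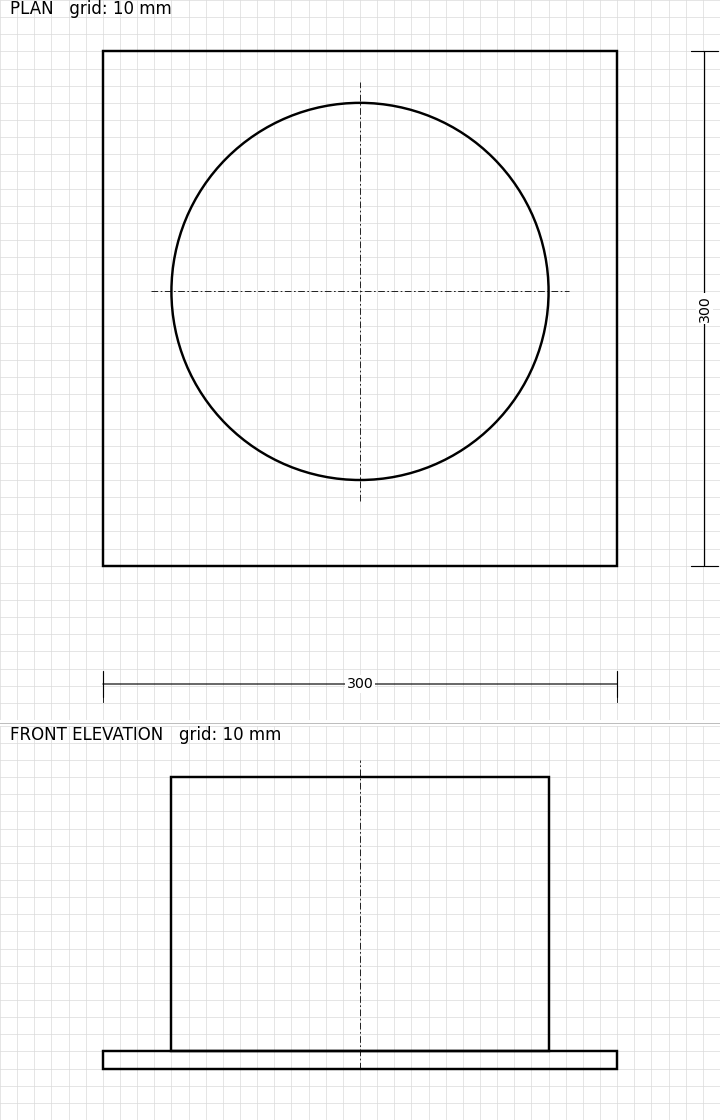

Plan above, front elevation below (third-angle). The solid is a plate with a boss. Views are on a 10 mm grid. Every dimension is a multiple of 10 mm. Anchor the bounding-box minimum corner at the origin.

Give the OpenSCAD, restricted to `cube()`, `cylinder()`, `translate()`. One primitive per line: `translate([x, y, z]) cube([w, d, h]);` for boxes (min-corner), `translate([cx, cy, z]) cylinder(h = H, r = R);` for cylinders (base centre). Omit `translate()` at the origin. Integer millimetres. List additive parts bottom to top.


cube([300, 300, 10]);
translate([150, 160, 10]) cylinder(h = 160, r = 110);


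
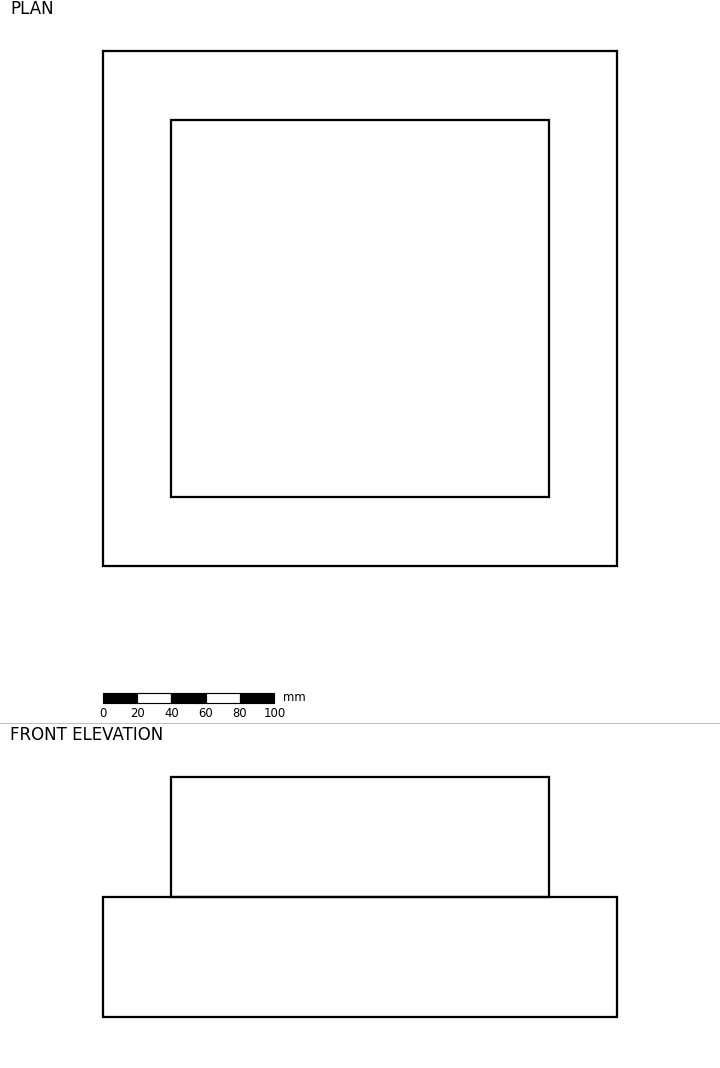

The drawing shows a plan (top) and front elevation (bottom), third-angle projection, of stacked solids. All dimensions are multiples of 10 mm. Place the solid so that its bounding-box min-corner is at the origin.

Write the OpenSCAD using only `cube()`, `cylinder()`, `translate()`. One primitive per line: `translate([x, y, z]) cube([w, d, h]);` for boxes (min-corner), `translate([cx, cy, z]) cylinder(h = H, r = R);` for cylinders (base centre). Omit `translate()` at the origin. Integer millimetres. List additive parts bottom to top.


cube([300, 300, 70]);
translate([40, 40, 70]) cube([220, 220, 70]);
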